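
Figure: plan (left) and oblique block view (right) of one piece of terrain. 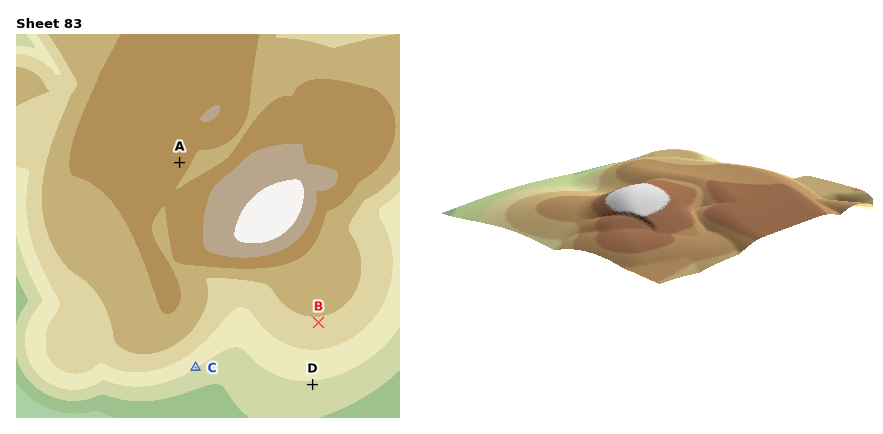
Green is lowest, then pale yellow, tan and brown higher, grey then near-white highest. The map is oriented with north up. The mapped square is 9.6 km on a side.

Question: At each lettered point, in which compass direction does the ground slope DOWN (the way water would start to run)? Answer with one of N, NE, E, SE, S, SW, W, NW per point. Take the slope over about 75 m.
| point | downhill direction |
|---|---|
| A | SE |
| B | S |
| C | SE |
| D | S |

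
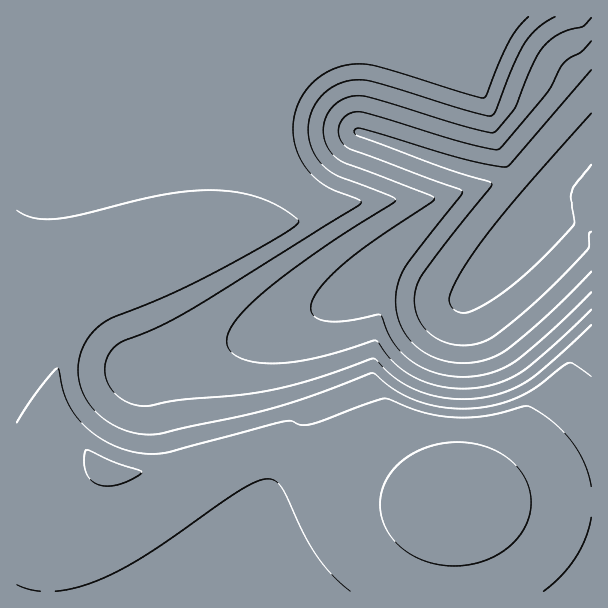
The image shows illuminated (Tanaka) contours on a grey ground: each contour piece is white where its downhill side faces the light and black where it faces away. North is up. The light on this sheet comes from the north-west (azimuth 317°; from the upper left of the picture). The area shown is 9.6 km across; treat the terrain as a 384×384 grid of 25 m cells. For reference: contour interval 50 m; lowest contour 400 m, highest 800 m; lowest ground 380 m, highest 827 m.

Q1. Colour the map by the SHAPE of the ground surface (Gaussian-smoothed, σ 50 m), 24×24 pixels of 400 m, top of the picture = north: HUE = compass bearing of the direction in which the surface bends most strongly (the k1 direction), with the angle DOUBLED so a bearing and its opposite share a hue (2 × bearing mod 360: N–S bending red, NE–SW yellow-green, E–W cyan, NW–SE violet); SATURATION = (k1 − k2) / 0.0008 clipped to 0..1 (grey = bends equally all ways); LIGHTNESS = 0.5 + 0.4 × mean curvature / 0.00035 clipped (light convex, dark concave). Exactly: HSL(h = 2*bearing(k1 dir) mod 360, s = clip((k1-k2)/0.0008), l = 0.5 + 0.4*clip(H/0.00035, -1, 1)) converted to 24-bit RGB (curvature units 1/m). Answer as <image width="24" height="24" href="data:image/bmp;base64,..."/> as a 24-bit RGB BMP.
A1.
<image width="24" height="24" href="data:image/bmp;base64,Qk32BgAAAAAAADYAAAAoAAAAGAAAABgAAAABABgAAAAAAMAGAAATCwAAEwsAAAAAAAAAAAAAiH1/iH59hoF9hIN8gIJ7eoB6eX97eH59eH1+eXp+fHmAf3qCg3qEhnyEh32EiH+EiIGDiISDiIeEhYiEgoiDgIiDfoeDfIaEiX6Cin6AiYB/h4J+hIR9fYF7eYB8d39+d35/d3t/eHmBe3mCgHuFhH2Hh3+IioKKi4WKi4eKiomKiIqKhoqJg4qJgImJfoeIin6FjH+DjICBioGAhoOAgYN+e4F+d4CAdn+AdXyBdnuCeHqEe3qGgH2IhICKh4SMioeNi4mOi4qOioqNiIqNhYmMgoaLf4SJiX+HjICGjoGFjYKDioKChYOCfoKBeYKCdYCCdH6CdH2DdnyFeX2HfH+JgIGLhISNiIeOioqPi4uQi4qPiYmPhoaNg4SMgIGKh3+IjIGIj4KIkIOHjIacjYerhoKOfIKEdoGEc3+Ec3+EdH+Gd4CHe4KJf4SLg4eMh4mOiYqOi4qPi4qPioiOiIaNhoOMg4CKgn6GiYGJhp6asfPyha/mfG3YyJDt3rDwn4C4dICGcoCFcoGGdYOHeIWJfYeKgYmLhYqLiIqMiYqMi4mMi4eMioSMiIKKhn+JfX6EgYKKrvbAW3RtYVhbYFhbZ3ddZ4tfuX7Z16jxv5Dec3qSc4SGdoaHeoiHfomHgoqJiJitlJbOmou0jYSLiYKHiX+HiH2HeoCDpMyKcLVZXFdZX1daZV1aboVeaINcX4BYWH1WXlyszJXs06LskHureIaDhcy9v/j/gbbuZWnPqnvo9Lv+3pTQh32BhnuCeIKC3uqaYGRVV1VVXFZXa3JccIdebIRcZIFaXH1WVHtTUXpRVYZev33d8dT3jvfDUVxWUldSVldTV1VTWlNT5W6y65+6hXp9d4GA4cWRe2tUU1RSWllVa4FacIZcboVcaYFaYX5YWXtUU3pRUHlPT3lO5u9xn5xNTVRNUFROU1RPVVNPVlNQV2pd8Jqz1Yuid4F+mYl56Xt+UFNQWmVUaIRXbYVZboRaa4JaZX9YXnxVV3pSU3lQUHlOt8tRzbNQTVJMT1JMUVJMU1RNVGxcV3llWnln+7jNd4F9d4F8zYWm5XfYZYVYZIJUaYRWbIRYbIJYaIBYYn1WXHtUVnpRUnlPaI1P6btnTVFLTlBLT1VMUnBeVHlkVXllV3lnW39qeYB9d4F8d4F7mHui2qjr26Hut2a3a4NXaoJXaYBXZH5WX3xVWXtTVXpRVHpP7K1xUFFNTlhQUXRjUnlmU3lmVHlnVnloV3poeoB9eYB8eIF7eIF5eoJ5i3yHyZXY4rDxzoXedIxcZX9WYX5VXH1UWHpSVnpRwpNYqlVXUnhpUnppUnppU3poVHppVXppV3tofIB+eoB9eYB7eIF6eYF5fIJ5gIN6hIN8q4Kw4q3v353tpH1eXn5VWnpUWHtSV3tSzoB1WoluU3tsU3trVHtrVHtrVXtri0cjfYB+fIB9e4B8eoB7eYF5e4F5foJ6gYJ7g4J8hIB8lH2R3aDm56PwemW0WYhhV39WYoZWwZNxVXxvVHxuVHxtVHxtRm91e/8ofoB/fYB+fIB9e4B8e4B7e4F6fYF6f4F7goJ7goB8g398fZCBm+7q0M3+1Mz/0cz/zs3+287948z/lXznWISSVXxuGThf3f+GfoB/foB+fYB+fYB9fIB8fIB7fYB7foF7gIF8gYF8goB9k+uXSpFqT3h6hH5+gX5+f3p5a0MqMxYAOhIA/+QBVn5vUHxvAI9Tf4B/f4B/foB+foB+fYB9fYB9fYB8foB8f4B8gYF9jJB9s+duT3Y9GlguZUooMxMAMxIAPhsGhXFhobOCcdNqV35xVn1xPXZif4B/f4B/f4B/foB/foB+foB+foB9foB9f4B9gIB9l5N948dldV85MBIILggFfWlcf35/gn9/hYF/z+anZK2HWH50V35yV31xf4B/f4B/f4B/f4B/f4B/foB+foB+f4B+f4B+f4B+g4F+75iKe0VRbTFwRUh4e31/fn5/f4OHiqvC1frRWmSrjGm6X3WXV35yf4B/f4B/f4B/f4B/f4B/f4B/f4B/f4B+f4B+f4B+gIB+toCS7n3WeEmYT1iHgKO8oMzno8/oiKrA6LalXIOSVG52rWStoF9sf4B/f4B/f4B/f4B/f4B/f4B/f4B/f4B/f4B/f4B/f4B/gIB/lH6Xr47ckZ/jh6jDf4SIgH9/gH9/l4R/6ZaMU1xdUVFSvZtif4B/f4B/f4B/f4B/f4B/f4B/f4B/f4B/f4B/f4B/f4B/gIB/gIB/gH9/gH9/gH9/gH9/gH9/gH9/gH9/4pKjslKHUlFSrchf"/>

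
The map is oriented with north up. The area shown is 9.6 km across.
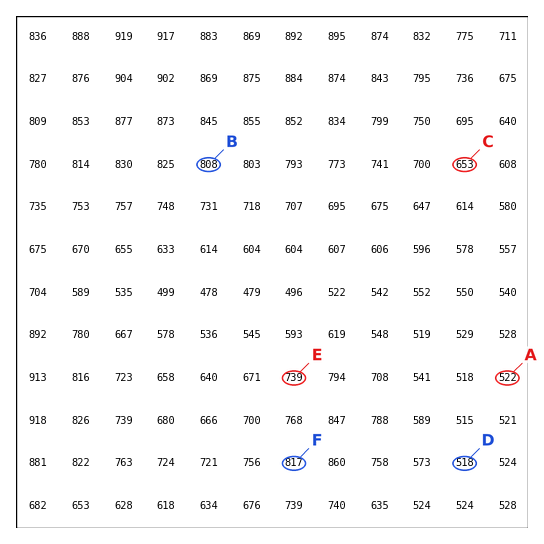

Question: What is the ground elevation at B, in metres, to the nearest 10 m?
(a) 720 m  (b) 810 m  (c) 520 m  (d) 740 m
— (b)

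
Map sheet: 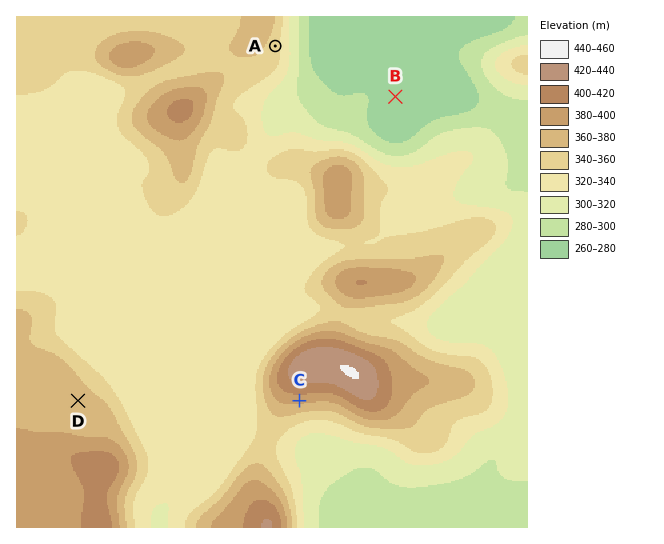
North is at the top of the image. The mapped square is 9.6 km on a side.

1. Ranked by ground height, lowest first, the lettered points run B A D C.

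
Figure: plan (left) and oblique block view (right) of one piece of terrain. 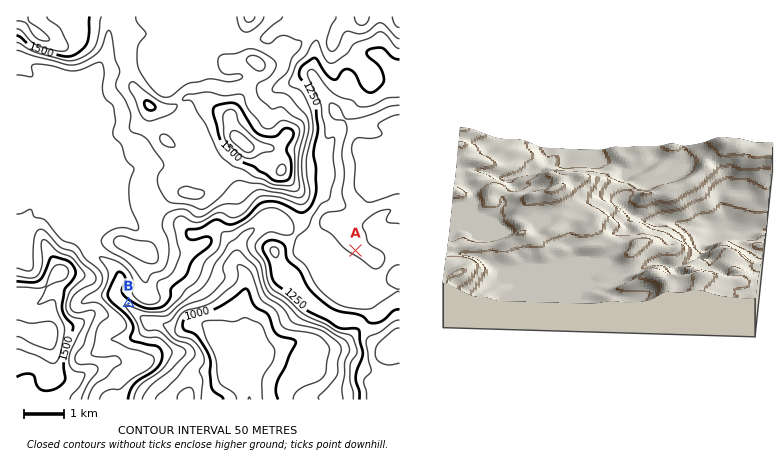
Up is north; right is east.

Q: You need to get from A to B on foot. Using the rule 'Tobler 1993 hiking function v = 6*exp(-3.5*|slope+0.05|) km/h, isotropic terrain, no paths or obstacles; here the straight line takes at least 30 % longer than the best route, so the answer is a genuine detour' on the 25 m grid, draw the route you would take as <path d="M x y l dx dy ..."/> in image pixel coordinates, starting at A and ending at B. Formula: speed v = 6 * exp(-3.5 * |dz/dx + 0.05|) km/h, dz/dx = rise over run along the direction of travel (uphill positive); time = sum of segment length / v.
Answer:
<path d="M356 250l-2 0-28-14-28 0-6-2-8 0-12-6-6 0-34 16-64 66-4 2-20 0-16-8"/>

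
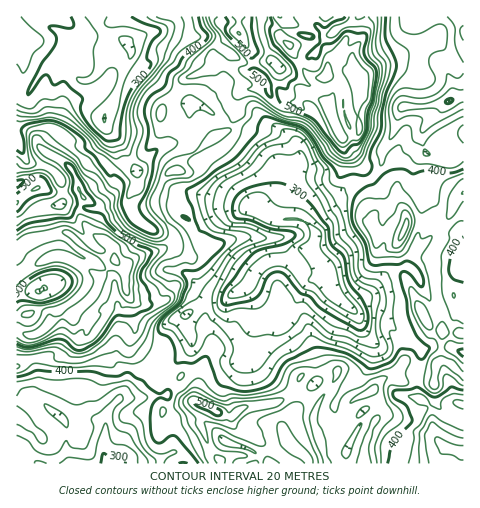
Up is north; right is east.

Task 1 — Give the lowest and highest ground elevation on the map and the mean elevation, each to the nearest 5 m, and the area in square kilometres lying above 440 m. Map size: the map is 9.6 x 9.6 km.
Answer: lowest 240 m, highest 585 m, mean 405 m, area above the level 27.9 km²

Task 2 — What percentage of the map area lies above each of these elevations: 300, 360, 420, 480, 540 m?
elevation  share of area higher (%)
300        91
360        70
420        42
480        16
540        5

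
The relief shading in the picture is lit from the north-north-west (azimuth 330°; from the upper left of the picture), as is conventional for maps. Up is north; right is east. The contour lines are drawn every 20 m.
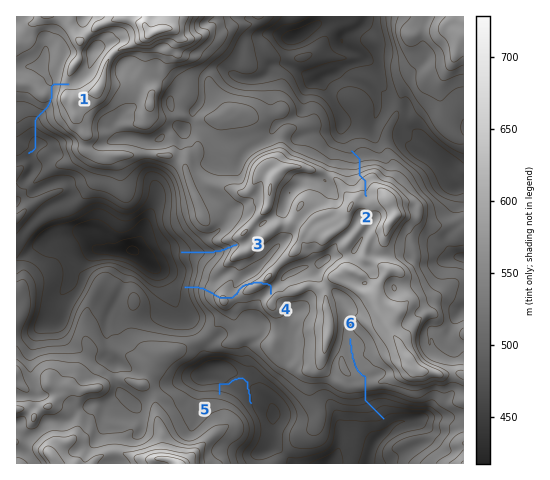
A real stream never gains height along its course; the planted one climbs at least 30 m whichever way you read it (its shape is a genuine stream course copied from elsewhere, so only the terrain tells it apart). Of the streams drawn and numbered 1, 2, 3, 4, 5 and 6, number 4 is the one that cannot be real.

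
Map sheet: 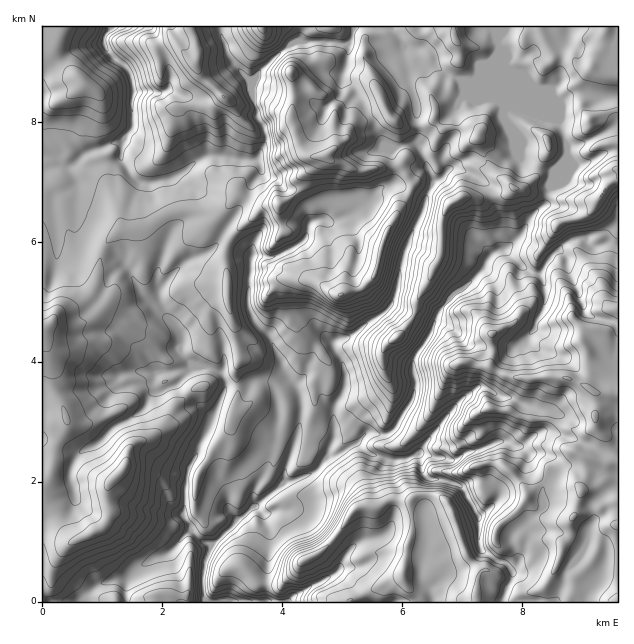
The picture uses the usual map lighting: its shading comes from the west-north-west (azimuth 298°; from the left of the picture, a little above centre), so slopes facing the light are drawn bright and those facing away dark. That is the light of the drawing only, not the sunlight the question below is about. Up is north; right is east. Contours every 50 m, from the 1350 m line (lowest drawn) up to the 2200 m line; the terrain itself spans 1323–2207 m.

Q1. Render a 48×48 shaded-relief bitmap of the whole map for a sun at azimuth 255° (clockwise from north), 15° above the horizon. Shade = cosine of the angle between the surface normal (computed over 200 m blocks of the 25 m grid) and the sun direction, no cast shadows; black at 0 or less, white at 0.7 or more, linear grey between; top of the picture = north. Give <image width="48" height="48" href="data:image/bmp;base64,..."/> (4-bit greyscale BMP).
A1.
<image width="48" height="48" href="data:image/bmp;base64,Qk32BAAAAAAAAHYAAAAoAAAAMAAAADAAAAABAAQAAAAAAIAEAAATCwAAEwsAABAAAAAAAAAAAAAAABEREQAiIiIAMzMzAERERABVVVUAZmZmAHd3dwCIiIgAmZmZAKqqqgC7u7sAzMzMAN3d3QDu7u4A////AENGdTVlQgCJyqqf2GVWaIVpmFJod3dnmUMjRDV2QwPIuZuneZiIiVRniWNGiGZmeGQjQzRVZgXZdF36M3mYmURminIWmXVlZ5czQyNVZwO6QU37QjiHmWRnlxR5iYZWZrlkQyEjRxGpQkq4dSR3inVokU12eJZGZql3UxABIjZndVZmi6RWipVpcI1WeJdViIdndBAAAXgid1ZmnepWaZZ6QIx1aJhFmmVXlyAABJUjVoh2jf51SJaJAIynZolld0NZtyAABHQ1RIh2jP2VV3VyA8ibdXmFZzNrtzAAA3VFVUV3i9uFRUEALbardXqERTNqqEAAAmVFVVRXm7hSNBBZzIimV4l1VUNHeXAAAFdVVVRnV5hAJleZ7XZBWZmHVVM1eYICADeGRFRnVXdnmFi8uZc0irp1VnZEWJUxABeWQ0VWZWeKqnW+2mWJq6h4dYdTJGZUMAOYQ0VWZWiKmbh+6WeamJmqY4dCNDNWQgGIUzVWZXmbha147peIZmjKU3UhJEI2YyNoZDRWdXmro27FrbZFd4q4VGQhI0M1ZmMmdDRHdWnNwQ75aqm7mImoVVQhI0RFVnQmZERYhljvsA7+h6y5d3ZVRVMiI0RVVFZ5cyN4dkr/gB//l4UjVlV3VUMiNERVRHh5cxSIdFz/YBz8ZFIUVnm4VTIjMzRUNphoYhaXQ3zuswK6aKUjaKymRSISM0RDNph5QDmWRYm8twBrvtURR6ylRCETQ0QyWJiXAZmGesc4umAb7YNUFsxSZ1MjRDIkeYiUCcd3vscyS9IJyDN3I7o3qGREVDI2iIiCDOiJ37QgCfgAZ2Z3RKhaclVWVDNWiHeDC/uZqWVhA+wgBoiGNaZ6QUVnZEZlZ4dzCuuHZWaVAN5gAlmEWYaYMVVnZFdVZnhzGduGZneZAK6QAEd4p1eFM1ZndmZVZ2ZkOuhYl3abAG3BAEV7uFdkVlZnd2ZVZ3ZmV+1DeGabQBzSAWZoznJHd1Zmd2VVZndnh7xSV3aLkArkBHZnvrVUM2Vmd2VmZmZmmtszVmZppQXrNWVlaqmnEFVWd1VWZWaHeckzVmZopwPdcyV2RIqpIFVWZlRWZmiHVpmYVnd3eGJ6cziVAVeblmVWZUV2Z4h2Q478h4hTNlFIdolBNEasqlVmVFiXVGdlVt/9qFESJDNnmYU0ZlWKu2ZVZGiadEV3iO/7dQADVkV4mGQ1iUOZdmZmU1i8lUaIl8/nRUECZ1eHmlElmSOZhmZ3dSbdpld5pM/ENVIVpyWGeEAndDe4RHd4gwbulmiJU++jJUJIoQZ0VkJGVVi3RJhncQXshnm3A92UNDNqUCdzRVVVZmmVVqmHQAPdqayQBM22QRSqEFhkVWVmZniGZphzAAf9i8gQB8/DADilAlZVZmZmd3iYd3dAAB38naEAZ76QA0eTFFZodFZmiGinZVQQAc/7vHAEqFhzRCeDNWaJdEVoh3eHZVMACu3KuVAHzXAFZliFRWeacyR4d2Z4dmQgA6us2EAq/mAGiFVlVoipQDV4hlZ4dg=="/>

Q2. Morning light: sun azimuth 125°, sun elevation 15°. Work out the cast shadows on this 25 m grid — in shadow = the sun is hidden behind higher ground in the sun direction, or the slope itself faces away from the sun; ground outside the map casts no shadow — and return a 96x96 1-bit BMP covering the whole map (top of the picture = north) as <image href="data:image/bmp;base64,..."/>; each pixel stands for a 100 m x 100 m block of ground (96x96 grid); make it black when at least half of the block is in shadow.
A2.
<image width="96" height="96" href="data:image/bmp;base64,Qk2+BAAAAAAAAD4AAAAoAAAAYAAAAGAAAAABAAEAAAAAAIAEAAATCwAAEwsAAAIAAAAAAAAA////AAAAAAAAAAAAAHwAAAAEAAYAA4AQAH+AABsGAA8AN/AwAj/AAAcGYAYAB/04Bw/gAA8D8AAAA/84B4Px4AcD8AAAAfe8D8B58AeAOAAAAAe+D+AB8ABAHAAAAA+/H/AR8ADAHAAAAAe/P/wY8ARgDAAAAAO///4A+AxgBAAAAAP///8A+AjgAAAAAABH//+AeAjgAAADAABD///AeBnwAAAHgAAD///gOBH4AAQDwACH///gGBH8BwAAAAGH///wEDP+BwABgAGH///4ACP/AwABgAGH///9iCOfAAABgAGB//////+fAAABwAHAP/////+OAQAD4ADAH/////8AAwAH8ADAD////4wAYwAH+ADAD/////4AcAAH/ABgD//////A+AAH/ABgB//////4+AAD/AAwB///h//7xgAB/gA4Af//8//5/4AA/wAYAA//+/gAfgAAf4AcAAP///gAOAAAH8AMAABAPvwAAGAAA+AOAAAAP34AAOAAAOAOAAAAHz8AAIAAABgGAAAAH7/AAAAAABgGAAAgD7/cAAAAABwDAAA4D9/YAAAAAAcDAAA8D8/AAAAAAAPAAAA/D+AAAAAAAAHgAAA/D+AAAAAAAADjAAA/D+AD/gAAAAADAAA/D/AH/4AAAAADAAA/D/xH/cAAAAADAAB/D/+H8IAAAAADAAD/h/+AggAAAAAAAAD/x/8AB4AAAAAAAAD/5/+AP4AAAAAAAAD/8//AP4AAAAAAAAD/+f/8PgAAAAAAAAAP/P/+PzDAAAAAEAAH/H8/PzDAAAAAMAAA/H//PzDgAAAAOAAAfD//v3DgAAAAfAGAfj///3gAAAAAfAPAPh/9/vgAAAAAfAPMPwP9/fAAAAAAfgHePwH///AAAAAAfwDeP4B9//gAAAAAf8DfP4B9j+AAAAAA//AfH8A4zYAAAAAA//wfH8AH4gAAAAAAfHwfH8AD4YAAAAAAPhw/j8AD4AAAAAAAPgx/j8AB+AAAAAAAHgz/x8AB+AAAAAAAzgD/x8AA/AAAAAAA5gB/5+AA/8AAAAAAdgB/4+AA/8AAAAAAfgA/4/AAfwAAAAAAPoAf8/gAD/AAAAAAf8AH8/wAB/gAAAAAf4AAA/wAD/wAAAAA/8AAA/wAj/wAAAAB/+AAAfwAh/gAAAAj/+ACAZAAB/4AAAAz/4AHAAAAA/8AACAAP8AGAAAAAf8ABnAAP8MAAAgAMfwABnAAH8MAAAwAMfgAA3AAH8EAAA8AAAwAA/AAHwAAAAIAAIAAAfAAHwAAAAAAAcAAA+AAP4EAAYcAAeAAA+AAP4EAAYYAAeAAA+AAP4GBAQAAAYDAA/gAP4ADAAAAAYDAA/wAf4ACAAAAAAAAA/wAf4AAAAAAAAAAA+AAf4AAAAAAAQAAB+AAf4AIAAAAAAAAB+AA/4AcAAAAAAAAD+MAH8A4AAAAAAAAH+YAH8AYAAAAAAAAH8YAH/AYAAAAAAAAO4wAAf04AAAAAAAAP9wAADg4AAAAAAAAP/gAAAAYAAABAAAAP/oB8AAMAAAAAAA="/>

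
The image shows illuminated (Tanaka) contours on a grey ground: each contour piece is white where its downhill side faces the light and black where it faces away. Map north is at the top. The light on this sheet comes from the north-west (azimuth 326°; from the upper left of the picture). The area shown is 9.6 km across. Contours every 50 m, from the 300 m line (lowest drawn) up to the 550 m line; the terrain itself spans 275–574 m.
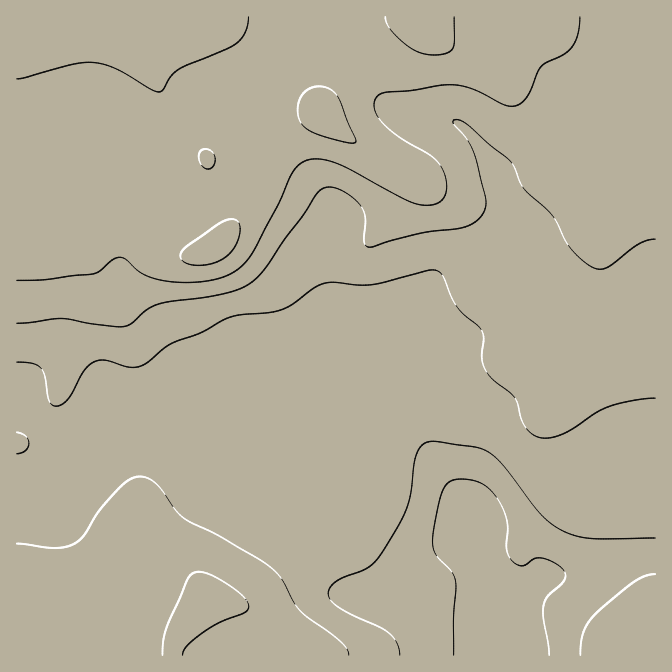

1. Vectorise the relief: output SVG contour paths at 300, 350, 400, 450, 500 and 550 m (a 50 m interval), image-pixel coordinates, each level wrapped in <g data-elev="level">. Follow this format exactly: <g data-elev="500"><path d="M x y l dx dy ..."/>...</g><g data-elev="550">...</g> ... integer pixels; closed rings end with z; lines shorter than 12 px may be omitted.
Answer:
<g data-elev="300"><path d="M454 655l1-75-3-8-17-18-2-7 0-9 5-33 6-16 6-8 12-2 12 1 10 5 8 6 6 9 6 10 3 12 0 30 7 10 4 3 6 1 11-8 7 0 14 6 9 8 0 5-1 4-15 14-5 10-1 13 6 37"/></g><g data-elev="350"><path d="M400 655l-3-11-8-10-9-7-27-12-15-8-8-8-2-7 4-7 6-5 32-14 12-14 24-42 5-17 5-36 3-9 6-5 10-2 37 5 16 6 16 14 38 49 12 10 13 8 13 4 14 2 61-1"/><path d="M655 574l-10 2-11 6-40 34-10 16-3 10-1 13"/></g><g data-elev="400"><path d="M349 655l-2-7-6-6-41-32-6-8-12-23-8-9-14-10-38-23-38-19-9-8-16-24-12-8-12-1-13 8-22 25-16 26-10 8-10 3-10 1-37-4"/><path d="M17 454l9-4 3-7-1-5-3-2-8-4"/><path d="M17 362l15 1 8 4 5 8 5 27 4 4 4 0 10-8 16-28 11-9 10-1 22 7 11 0 9-4 23-19 30-11 25-14 14-4 29-2 14-3 10-5 20-16 10-5 12-2 24 3 14 0 62-15 4 1 4 4 10 23 6 11 24 21 2 8-2 20 3 10 7 11 22 18 4 6 5 20 5 7 6 5 10 3 13-2 13-6 25-17 13-6 24-6 23-3"/></g><g data-elev="450"><path d="M183 655l1-5 4-5 16-13 16-10 24-9 4-5 1-3-3-5-8-8-18-12-15-7-6-1-5 1-7 7-21 48-3 12-1 15"/><path d="M17 323l45-5 32 6 30 3 6-3 16-14 13-6 55-8 28-8 10-6 10-10 23-34 18-23 14-21 5-5 5-2 8 1 9 4 10 6 7 9 4 11-1 24 1 3 3 2 52-14 37-4 13-4 7-5 6-7 3-6 0-9-12-45-8-15-13-15 1-3 1 0 5 0 7 4 43 37 14 27 27 25 6 9 12 25 11 11 10 8 9 3 6-1 34-24 8-4 8-1"/></g><g data-elev="500"><path d="M17 280l27 0 50-6 6-3 14-12 6-2 7 3 15 14 22 7 16 1 17 0 17-2 13-4 12-8 11-11 28-52 15-33 7-9 10-4 14 1 16 5 74 38 13 2 10-2 6-5 3-8 0-12-4-10-10-12-32-18-17-15-6-8-3-7 0-6 3-5 4-4 6-1 23-1 30-6 14 0 20 4 31 16 7 1 5-1 6-3 5-7 10-23 4-6 22-11 8-8 6-14 2-16"/></g><g data-elev="550"><path d="M194 265l20-2 8-3 8-7 5-7 4-9 1-9-2-6-6-3-8 2-40 27-3 5 0 5 4 5z"/><path d="M205 168l7 0 3-8-3-8-7-3-5 2-1 6 1 6z"/><path d="M344 142l10 1 2-3-19-45-5-5-8-3-9 0-8 3-6 7-3 8 0 10 3 8 5 5 9 5z"/><path d="M17 79l57-15 20-1 20 5 38 22 8 2 4-3 8-14 7-6 48-20 10-6 8-11 3-15"/><path d="M385 17l2 6 3 6 17 16 13 8 15 2 12-2 6-5 1-8 0-23"/></g>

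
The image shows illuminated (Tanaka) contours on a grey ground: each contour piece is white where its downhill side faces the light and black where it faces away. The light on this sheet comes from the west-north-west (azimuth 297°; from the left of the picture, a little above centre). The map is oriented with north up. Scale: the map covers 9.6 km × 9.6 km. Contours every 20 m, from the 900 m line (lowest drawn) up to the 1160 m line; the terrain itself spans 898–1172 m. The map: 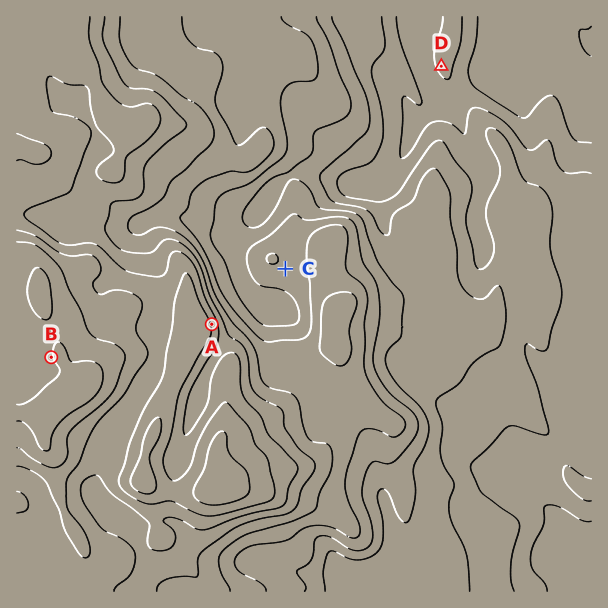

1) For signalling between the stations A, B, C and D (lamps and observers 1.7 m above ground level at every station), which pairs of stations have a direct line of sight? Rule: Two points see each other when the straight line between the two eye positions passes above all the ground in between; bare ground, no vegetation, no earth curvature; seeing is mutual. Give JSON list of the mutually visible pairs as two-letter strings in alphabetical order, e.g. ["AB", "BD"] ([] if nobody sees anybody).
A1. ["AC", "AD"]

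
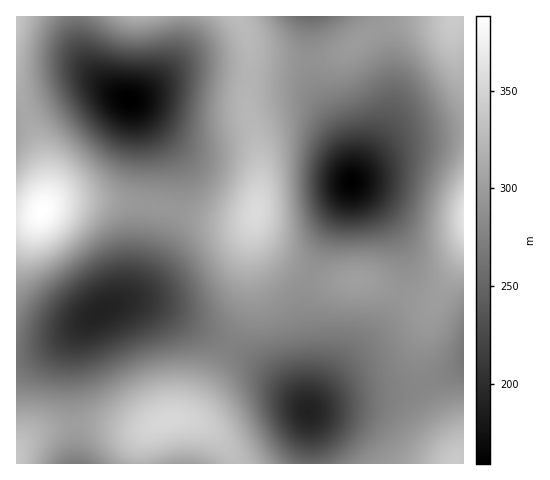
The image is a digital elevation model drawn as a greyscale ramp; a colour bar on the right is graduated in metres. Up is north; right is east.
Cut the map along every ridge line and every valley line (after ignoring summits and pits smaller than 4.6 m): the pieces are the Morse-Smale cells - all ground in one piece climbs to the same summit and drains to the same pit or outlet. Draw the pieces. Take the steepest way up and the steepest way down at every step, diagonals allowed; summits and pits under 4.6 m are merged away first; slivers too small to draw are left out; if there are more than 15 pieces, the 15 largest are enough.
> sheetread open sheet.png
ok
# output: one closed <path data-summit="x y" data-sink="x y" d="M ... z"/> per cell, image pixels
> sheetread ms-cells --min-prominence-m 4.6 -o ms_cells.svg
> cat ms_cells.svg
<path data-summit="463 217" data-sink="351 182" d="M378 29l-42 27-25 3 1 18 10 22 12 20 10 20 7 26 1 18 26 25 21 33 5 18 0 20-4 13 21 9 12 1 8-8 23-38 0-124-39 3-21 5-20 11-31 28 28-42 11-28 1-18-3-22-6-29z"/><path data-summit="42 210" data-sink="101 312" d="M98 200l-43 3-8 3-9 8-22 3 1 137 14-1 28-11 39-30 33-16 12-16 15-35 11-36-25-5z"/><path data-summit="42 210" data-sink="129 99" d="M98 86l-10 0-13 4-59 26 1 101 17-1 18-12 19-4 47 2 52 6 4-18 0-17-9-23-24-38-11-12z"/><path data-summit="167 420" data-sink="101 312" d="M139 302l-15 0-12 3-22 13-11 12-6 13-2 13 0 26 4 44 65 4 24-9 22-4 11-12 30-54 3-4-14-9-50-27z"/><path data-summit="256 213" data-sink="351 182" d="M250 77l-2 0-1 10 0 19 13 52 0 30-5 40 6 13 13 14 21 14 14 6 43-93-4-25-11-30-12-18-18-22-13-6z"/><path data-summit="256 213" data-sink="129 99" d="M210 72l-24 0-10 2-46 27 11 11 28 45 5 16 0 17-5 19 52 12 24 0 8-3 3-5 4-25-1-38-12-44 1-29z"/><path data-summit="256 213" data-sink="101 312" d="M173 210l-4 0-11 35-15 35-12 16-11 6 19 0 16 4 74 40 9-13 9-22 2-16-1-39 7-40-10 5-24 0z"/><path data-summit="455 463" data-sink="308 411" d="M426 384l-28 6-45 6-42 14-2 6 2 15 0 32 143 1 4-9-1-13z"/><path data-summit="167 420" data-sink="308 411" d="M230 346l-33 59-9 11-5 2 13 4 15 9 15 15 8 12 2 6 75 0 0-33-3-21-36-35z"/><path data-summit="454 19" data-sink="351 182" d="M463 16l-8 0-3 6-43 0-21 3-9 4 5 11 6 29 3 22-1 18-11 28-26 41 29-27 20-11 13-4 47-5z"/><path data-summit="256 213" data-sink="308 411" d="M255 219l-7 37 0 49-6 18-12 23 42 29 35 34 4-56-6-37 0-24 5-16-30-16-16-15-6-10z"/><path data-summit="357 280" data-sink="308 411" d="M312 275l-3 3-4 14 0 24 6 37-3 56 38-46 35-37 19-32-2-3-30-10-32 0z"/><path data-summit="139 17" data-sink="129 99" d="M183 16l-106 0 0 15 4 22 11 18 16 16 15 11 9 2 16-10 17-17 9-12 8-20z"/><path data-summit="463 217" data-sink="308 411" d="M400 292l-19 34-42 45-28 35-2 6 44-16 45-6 28-7-5-20 0-13 6-28 9-21-10 1z"/><path data-summit="357 280" data-sink="351 182" d="M351 183l-41 91 26 7 32 0 31 11 5-13 0-20-5-18-21-33z"/>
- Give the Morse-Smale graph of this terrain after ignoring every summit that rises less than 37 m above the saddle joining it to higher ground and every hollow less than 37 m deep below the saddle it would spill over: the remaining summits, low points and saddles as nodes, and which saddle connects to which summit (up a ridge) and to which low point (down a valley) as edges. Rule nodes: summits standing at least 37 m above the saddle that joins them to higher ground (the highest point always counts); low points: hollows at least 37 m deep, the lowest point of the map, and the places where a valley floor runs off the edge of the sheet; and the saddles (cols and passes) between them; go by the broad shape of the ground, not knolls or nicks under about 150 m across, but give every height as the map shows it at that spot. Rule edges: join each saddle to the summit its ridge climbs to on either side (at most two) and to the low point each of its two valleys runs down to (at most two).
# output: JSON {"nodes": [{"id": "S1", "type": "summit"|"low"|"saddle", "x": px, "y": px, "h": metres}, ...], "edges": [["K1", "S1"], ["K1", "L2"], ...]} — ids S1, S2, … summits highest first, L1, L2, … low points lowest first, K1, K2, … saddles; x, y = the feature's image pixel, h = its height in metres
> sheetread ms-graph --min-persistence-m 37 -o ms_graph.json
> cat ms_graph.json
{"nodes": [
{"id": "S1", "type": "summit", "x": 42, "y": 210, "h": 388},
{"id": "S2", "type": "summit", "x": 463, "y": 217, "h": 363},
{"id": "S3", "type": "summit", "x": 256, "y": 213, "h": 356},
{"id": "S4", "type": "summit", "x": 167, "y": 420, "h": 352},
{"id": "S5", "type": "summit", "x": 454, "y": 21, "h": 341},
{"id": "S6", "type": "summit", "x": 455, "y": 462, "h": 341},
{"id": "L1", "type": "low", "x": 129, "y": 99, "h": 159},
{"id": "L2", "type": "low", "x": 351, "y": 182, "h": 160},
{"id": "L3", "type": "low", "x": 308, "y": 411, "h": 189},
{"id": "L4", "type": "low", "x": 101, "y": 312, "h": 190},
{"id": "K1", "type": "saddle", "x": 249, "y": 77, "h": 321},
{"id": "K2", "type": "saddle", "x": 379, "y": 28, "h": 298},
{"id": "K3", "type": "saddle", "x": 169, "y": 209, "h": 295},
{"id": "K4", "type": "saddle", "x": 311, "y": 276, "h": 292},
{"id": "K5", "type": "saddle", "x": 311, "y": 60, "h": 290},
{"id": "K6", "type": "saddle", "x": 426, "y": 383, "h": 280},
{"id": "K7", "type": "saddle", "x": 230, "y": 346, "h": 275}],
"edges": [["K1", "S3"], ["K1", "L1"], ["K1", "L2"], ["K2", "S2"], ["K2", "S5"], ["K2", "L2"], ["K3", "S1"], ["K3", "S3"], ["K3", "L1"], ["K3", "L4"], ["K4", "S2"], ["K4", "S3"], ["K4", "L2"], ["K4", "L3"], ["K5", "S2"], ["K5", "S3"], ["K5", "L2"], ["K6", "S2"], ["K6", "S6"], ["K6", "L3"], ["K7", "S3"], ["K7", "S4"], ["K7", "L3"], ["K7", "L4"]]}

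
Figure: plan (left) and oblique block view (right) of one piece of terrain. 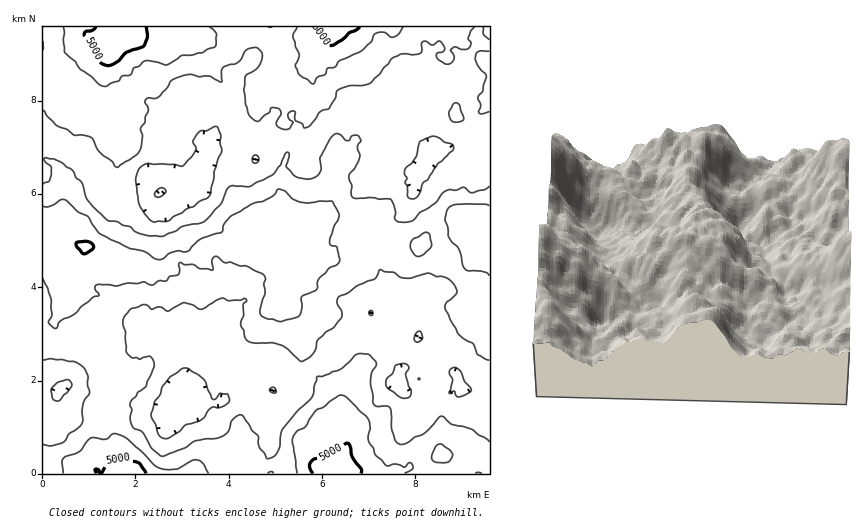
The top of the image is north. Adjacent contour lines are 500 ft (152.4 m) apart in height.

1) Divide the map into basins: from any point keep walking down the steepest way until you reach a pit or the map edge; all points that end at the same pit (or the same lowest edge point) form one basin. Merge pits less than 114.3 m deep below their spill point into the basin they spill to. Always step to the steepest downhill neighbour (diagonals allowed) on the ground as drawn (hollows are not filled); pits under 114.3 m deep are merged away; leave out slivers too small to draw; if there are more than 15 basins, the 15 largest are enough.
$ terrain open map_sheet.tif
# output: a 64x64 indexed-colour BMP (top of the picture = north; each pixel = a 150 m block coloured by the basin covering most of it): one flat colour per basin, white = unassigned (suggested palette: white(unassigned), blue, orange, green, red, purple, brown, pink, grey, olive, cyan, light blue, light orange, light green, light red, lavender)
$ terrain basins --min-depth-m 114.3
<image width="64" height="64" href="data:image/bmp;base64,Qk12CAAAAAAAAHYAAAAoAAAAQAAAAEAAAAABAAQAAAAAAAAIAAATCwAAEwsAABAAAAAAAAAA////ALR3HwAOf/8ALKAsACgn1gC9Z5QAS1aMAMJ34wB/f38AIr28AM++FwDox64AeLv/AIrfmACWmP8A1bDFAFVVVVEREiIiIiIiERESIiIiIiIiEURERERBEREREiIiVVVVURESIiIiIiIhERIiIiIiIiERREREREREQRESIiJVVVVVERIiIiIiIiIREiIiIiIiISJEREREREREESIiIlVVVVUREiIiIiIiIiIiIiIiIiIhIkREREREREREREREVVVVVRESIiIiIiIiIiIiIiIiIiIiRERERERERERERERVVVVVESIiIiIiIiIiIiIiIiIiIiJERERERERERERERFVVVVURIiIiIiIiIiIiIiIiIiIiIkREREREREREREREVVVVVREiIiIiIiIiIiIiIiIiIiIiJERERERERERERERVVVVVIiIiIiIiIiIiIiIiIiIiIiIkRERERERERERERFVVVVVSIiIiIiIiIiIiIiIiIiIiIkREREREREREREREVVVVVVUiIiIiIiIiIiIiIiIiIiIiJERERERERERERERVVVVVVSIiIiIiIiIiIiIiIiIiIiJERERERERERERERFVVVVVVIiIiIiIiIiIiIiIiIiIiJEREREREREREREREVVVVVVVSIiIiIiIiIiIiIiIiIiJERERERERERERERERVVVVVVVIiIiIiIiIiIiIiIiIiRERERERERERERERERFVVVVVVIiIiIiIiIiIiIiIiIiREREREREREREREREREVVVVVVIiIiIiIiIiIiIiIiIiJERERERERERERERERERVVVVRIiIiIiIiIiIiIiIiIiIkRERERERERERERERERFVVVREiIiIiIiIiIiIiIiIiIiREREREREREREREREREFVFRERIiIiIiIiIiIiIiIiIiIkREREREREREREREREQREREREiIiIiIiIiIiIiIiIiIiRERERERERERERERERBEREREiIiIiIiIiIiIiIiIiIiJERERERERERERERCJEERERIiIiIiIiIiIiIiIiIiIiJEREREREREREREREIiIRERIiIiIiIiIiIiIiIiIiIiJEREREREREREREREIiIhERIiIiIiIiIiIiIiIiIiIhEUREREREREREREREQiIiEREiIhEiIiIiIiIiIiIiIiERREREREREREREREREIiIRESIRERIiIiIiIRIiIiIiIhREREREREREREREREQiIhERIREREiIiIiIRESIiIiIiEURERERERERERERERCIiEREREREiIiIiIRERIiIiIiIRFEREREREREREREREQiIRERERESIiEREREREiIiIiIhEURERERERERERERERCIhERERERIREREREREiIiIiIiERFEREERFEREREREREQiERERERERERERERESIiIiIhEREREREREREREURERERCIRERERERERERERERESIiIhERERERERERERERFEREREQhERERERERERERERERERIhERERERERERERERMzRERERBERERERERERERERERERERERERERERERERERMzMzMzRBERERERERERERERERERERERERERMxERERETMzMzMzMzMREREREREREREREREREREREREREzERERETMzMzMzMzMzERERERERERERERERERERERMzMzMzMzMzMzMzMzMzMzMRERERERERERERERERERERETMzMzMzMzMzMzMzMzMzMxERERERERERERERERERERERMzMzMzMzMzMzMzMzMzMzEREREREREREREREREREREREzMzMzMzMzMzMzMzMzMzMRERERERERERERERERERERETMzMzMzMzMzMzMzMzMzMxEREREREREREREREREREREREzMzMzMzMzMzMzMzMzMzERERERERERERERERERERERETMzMzMzMzMzMzMzMzMzMRERERERERERERERERERERERMzMzMzMzMzMzMzMzMzMxEREREREREREREREREREREREzMzMzMzMzMzMzMzMzMzERERERERERERERERERERERERMzMzMzMzMzMzMzMzMzMREREREREREREREREREREREREzMzMzMzMzMzMzMzMzMxEREREREREREREREREREREREzMzMzMzMzMzMzMzMzMzERERERERERERERERERERERETMzMzMzMzMzMzMzMzMzMREREREREREREREREREREREREzMzMzMzMzMzMzMzMzERERERERERERERERERERERERERMzMzMzMzMzMzMzMzMRERERERERERERERERERERERERETMzMzMzMzMzMzMzMRERERERERERERERERERERERERERMzMzMzMzMzMzMzMzMREREREREREREREREREREREREREzMzMzMzMzMzMzMzMzERERERERERERERERERERERERETMzMzMzMzMzMzMzMzMREREREREREREREREREREREREREzMzMzMzMzMzMzMzMxERERERERERERERERERERERERETMzMzMzMzMzMzMzMzEREREREREREREREREREREREREREzMzMzMzMzMzMzMzMRERERERERERERERERERERERERETMzMzMzMzMzMRERERERERERERERERERERERERERERERMzMzMzMzMzMREREREREREREREREREREREREREREREREzMzMzMzMzMxERERERERERERERERERERERERERERERERMzMzMzMzMzERERERERERERERERERERERERERERERERETMzMzMzMzERERER"/>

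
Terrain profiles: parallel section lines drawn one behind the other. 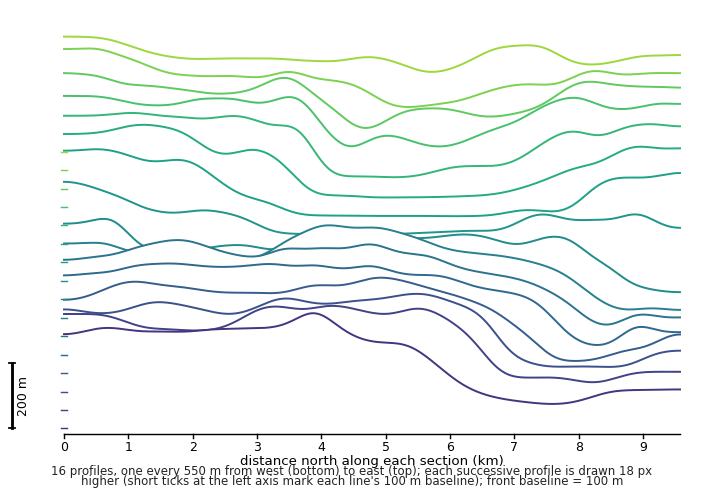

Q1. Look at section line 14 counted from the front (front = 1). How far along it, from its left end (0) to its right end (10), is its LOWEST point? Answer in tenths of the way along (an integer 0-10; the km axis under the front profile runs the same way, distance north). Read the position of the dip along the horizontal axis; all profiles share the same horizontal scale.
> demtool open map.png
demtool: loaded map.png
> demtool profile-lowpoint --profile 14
5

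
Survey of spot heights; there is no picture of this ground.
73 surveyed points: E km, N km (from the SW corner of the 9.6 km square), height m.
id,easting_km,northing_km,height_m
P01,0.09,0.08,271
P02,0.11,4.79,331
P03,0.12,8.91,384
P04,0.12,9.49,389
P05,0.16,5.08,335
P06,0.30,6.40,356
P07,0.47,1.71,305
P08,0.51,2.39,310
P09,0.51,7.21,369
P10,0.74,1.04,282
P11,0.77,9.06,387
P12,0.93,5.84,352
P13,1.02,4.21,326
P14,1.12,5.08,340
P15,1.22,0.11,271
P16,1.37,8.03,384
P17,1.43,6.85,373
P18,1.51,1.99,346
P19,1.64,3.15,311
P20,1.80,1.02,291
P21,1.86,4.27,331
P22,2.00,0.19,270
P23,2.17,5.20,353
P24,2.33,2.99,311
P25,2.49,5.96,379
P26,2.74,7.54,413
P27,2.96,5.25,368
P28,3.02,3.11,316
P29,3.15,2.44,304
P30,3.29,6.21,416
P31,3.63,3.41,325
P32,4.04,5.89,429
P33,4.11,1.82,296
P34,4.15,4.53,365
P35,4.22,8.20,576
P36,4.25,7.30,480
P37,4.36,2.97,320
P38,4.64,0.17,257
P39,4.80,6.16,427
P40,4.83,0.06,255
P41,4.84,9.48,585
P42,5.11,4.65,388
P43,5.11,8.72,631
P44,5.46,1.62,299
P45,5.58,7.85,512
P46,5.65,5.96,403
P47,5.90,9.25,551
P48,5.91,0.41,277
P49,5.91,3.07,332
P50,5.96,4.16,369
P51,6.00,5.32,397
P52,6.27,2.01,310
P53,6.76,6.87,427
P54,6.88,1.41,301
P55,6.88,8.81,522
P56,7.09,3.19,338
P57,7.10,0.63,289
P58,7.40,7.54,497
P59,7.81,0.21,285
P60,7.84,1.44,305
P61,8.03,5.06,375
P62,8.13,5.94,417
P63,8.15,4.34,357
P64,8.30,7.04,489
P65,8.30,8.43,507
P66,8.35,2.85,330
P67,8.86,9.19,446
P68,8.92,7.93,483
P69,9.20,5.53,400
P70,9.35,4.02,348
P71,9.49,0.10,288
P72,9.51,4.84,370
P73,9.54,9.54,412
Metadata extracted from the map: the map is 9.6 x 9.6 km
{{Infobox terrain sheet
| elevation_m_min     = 250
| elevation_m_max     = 640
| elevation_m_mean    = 375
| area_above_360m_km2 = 46.3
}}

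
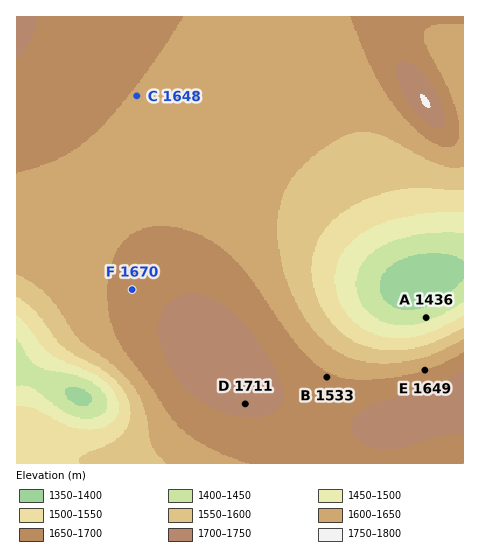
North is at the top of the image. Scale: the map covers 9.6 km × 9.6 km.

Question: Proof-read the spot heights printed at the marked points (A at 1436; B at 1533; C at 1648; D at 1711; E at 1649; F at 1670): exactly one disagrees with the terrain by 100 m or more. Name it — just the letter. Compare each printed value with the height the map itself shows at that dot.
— B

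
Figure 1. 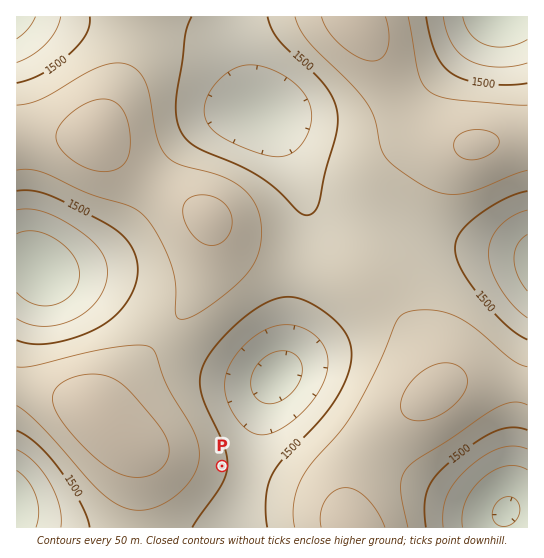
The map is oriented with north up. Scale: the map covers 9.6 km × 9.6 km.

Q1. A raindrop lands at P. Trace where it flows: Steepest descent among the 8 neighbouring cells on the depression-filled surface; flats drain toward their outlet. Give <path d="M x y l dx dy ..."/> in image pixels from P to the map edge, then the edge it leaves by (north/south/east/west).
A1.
<path d="M222 466l21 0 3 11 1 1-1 8-1 1 0 4-3 6 0 4-3 5 0 4-1 1-1 10-2 1 0 5"/>
exit: south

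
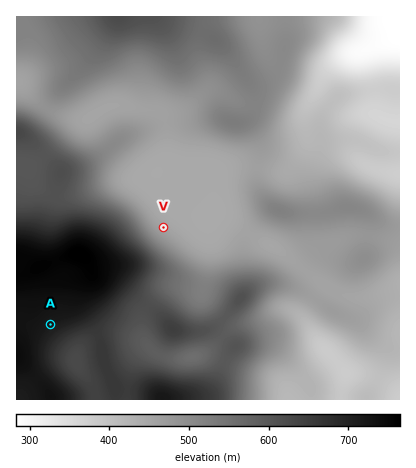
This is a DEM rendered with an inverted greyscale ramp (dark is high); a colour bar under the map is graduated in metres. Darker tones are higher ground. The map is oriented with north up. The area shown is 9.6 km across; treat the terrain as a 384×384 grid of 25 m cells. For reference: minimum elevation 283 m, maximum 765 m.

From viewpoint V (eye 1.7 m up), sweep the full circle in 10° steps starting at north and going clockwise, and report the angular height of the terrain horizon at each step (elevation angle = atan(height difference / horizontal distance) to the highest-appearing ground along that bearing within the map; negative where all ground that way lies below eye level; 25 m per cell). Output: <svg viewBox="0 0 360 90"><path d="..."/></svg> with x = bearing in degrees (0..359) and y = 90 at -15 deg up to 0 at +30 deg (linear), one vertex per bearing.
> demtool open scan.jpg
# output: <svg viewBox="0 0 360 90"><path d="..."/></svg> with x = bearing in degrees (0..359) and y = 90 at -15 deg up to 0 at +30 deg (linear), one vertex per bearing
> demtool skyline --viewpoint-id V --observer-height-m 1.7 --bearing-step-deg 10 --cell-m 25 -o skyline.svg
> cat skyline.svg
<svg viewBox="0 0 360 90"><path d="M0 57l10 1 10 0 10-1 10 1 10 1 10 1 10-1 10-1 10 1 10 0 10 0 10-3 10-3 10 1 10 0 10-3 10-3 10-3 10-3 10-2 10-3 10-2 10 0 10 2 10 2 10 2 10 2 10 3 10 4 10 4 10 2 10 1 10 1 10-1 10 0"/></svg>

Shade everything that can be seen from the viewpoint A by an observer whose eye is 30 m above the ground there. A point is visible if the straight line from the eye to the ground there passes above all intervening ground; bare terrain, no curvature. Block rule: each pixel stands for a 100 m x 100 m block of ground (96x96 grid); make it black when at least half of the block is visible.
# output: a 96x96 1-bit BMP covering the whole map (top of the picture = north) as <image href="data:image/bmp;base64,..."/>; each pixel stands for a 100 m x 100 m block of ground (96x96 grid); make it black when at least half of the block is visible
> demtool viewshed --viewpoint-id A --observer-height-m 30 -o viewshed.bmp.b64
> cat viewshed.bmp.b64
<image width="96" height="96" href="data:image/bmp;base64,Qk2+BAAAAAAAAD4AAAAoAAAAYAAAAGAAAAABAAEAAAAAAIAEAAATCwAAEwsAAAIAAAAAAAAA////AAAAAAAB////+AAAAAAAAAAD/////gAAAAAAAAAH//////gAAAAAAAAH//////+AAAAAAAAP///////gAAAAAAAP///////gAAAAAAAP///////wAAAAAAAf///////wAAAAAAA////////4AAAAAAB///+P///4AAAAAAD///8H/g/8AAAAAAD///8D/gP+AAAAAAD///4B/gD+AAAAAAD///4B/gA/AAAAAAD///4D/wAPAAAAAAD///4D/wADAAAAAAD///4H/wAAAAAAAAD///4P/wAAAAAAAAD///8f/wAAAAAAAAD///4f/gAAAAAAAAD//+AP/gAYAAAAAAD//+AD/AA8AAAAAAD//+AB+AA+AAAAAAD///AA8AA/AAAAAAD///gAAAA/AAAAAAD///wAAAA/gAAAAAD///wAAAA/gAAAAAD///wAAAA/gAAAAAD///gAAAA/wAAAAAD///AAAAAfwAAAAAD//+AAAAAHwAAAAAAf/+AAAAABwAAAAAAH/8AAAAAAAAAAAAAA/8AAAAAAAAAAAAAAP8AAAAAAAAAABwAAH4AAAAAAAAAAf4AAAgAAAAAAAAH//4AAAAAAAAAAAAD//4AAAAAAAAAAAAB//4AAAAAAAAAAAAA///8AAAAAAAAAAAAf//8AAAAAAAAAAAAP//8AAAAAAAAAAAAH//8AAAAAAAAAAAAH//8AAAAAAAAAAAAH/+AAAAAAAAAAAAAD/8AAAAAAAAAAAAAD/4AAAAAAAAAAAAAA/wAAAAAAAAAAAAAAfAAAAAAAAAAAAAAAMAAAAAAAAAAAAAAAAAAAAAAAAAAAAAAAAAAAAAAAAAAAAAAAAAAAAAAAAAAAAAAAAAAAAAAAAAAAAAAAAAAAAAAAAAAAAAAAAAAAAAAAAAAAAAAAAAAAAAAAAAAAAAAAAAAAAAAAAAAAAAAAAAAAAAAAAAAAAAAAAAAAAAAAAAAAAAAAAAAAAAAAAAAAAAAAAAAAAAAAAAAAAAAAAAAAAAAAAAAAAAAAAAAAAAAAAAAAAAAAAAAAAAAAAAAAAAAAAAAAAAAAAAAAAAAAAAAAAAAAAAAAAAAAAAAAAAAAAAAAAAAAAAAAAAAAAAAAAAAAAAAAAAAAAAAAAAAAAAAAAAAAAAAAAAAAAAAAAAAAAAAAAAAAAAAAAAAAAAAAAAAAAAAAAAAAAAAAAAAAAAAAAAAAAAAAAAAAAAAAAAAAAAAAAAAAAAAAAAAAAAAAAAAAAAAAAAAAAAAAAAAAAAAAAAAAAAAAAAAAAAAAAAAAAAAAAAAAAAAAAAAAAAAAAAAAAAAAAAAAAAAAAAAAAAAAAAAAAAAAAAAAAAAAAAAAAAAAAAAAAAAAAAAAAAAAAAAAAAAAAAAAAAAAAAAAAAAAAAAAAAAAAAAAAAAAAAAAAAAAAAAAAAAAAAAAAAAAAAAAAAAAAAAAAAAAAAAAAAAAAAAAAAAAAAAAAAAAAAAAAAAAAAAAAAAAAAAAAAAAAAAAAAAAAAAAAAAAAAAAAAAAAAAAAAAAAAAAAAA="/>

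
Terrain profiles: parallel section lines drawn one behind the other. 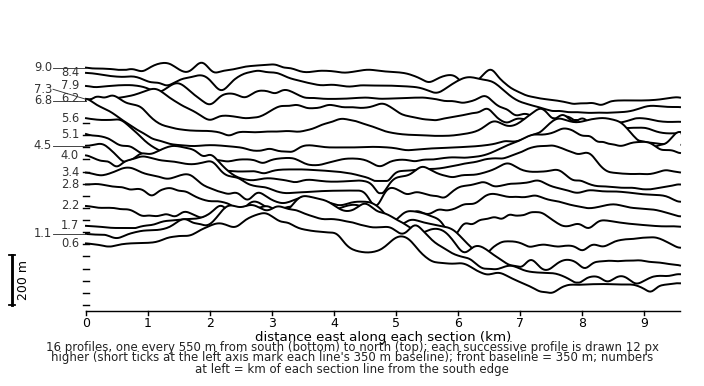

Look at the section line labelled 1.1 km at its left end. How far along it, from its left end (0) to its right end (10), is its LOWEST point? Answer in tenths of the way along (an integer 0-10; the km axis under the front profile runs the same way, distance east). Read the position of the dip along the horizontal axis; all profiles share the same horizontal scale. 9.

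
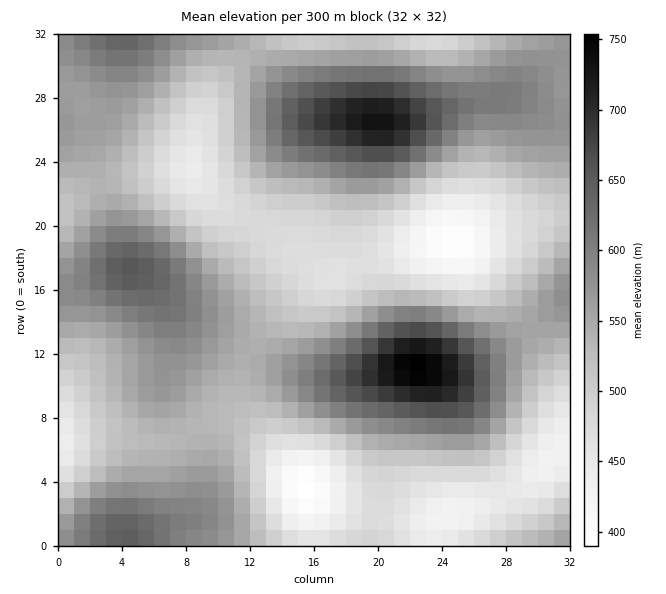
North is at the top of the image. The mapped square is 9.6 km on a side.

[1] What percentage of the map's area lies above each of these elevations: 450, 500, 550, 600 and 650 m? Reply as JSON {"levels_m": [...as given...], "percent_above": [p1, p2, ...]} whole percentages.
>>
{"levels_m": [450, 500, 550, 600, 650], "percent_above": [92, 70, 45, 19, 7]}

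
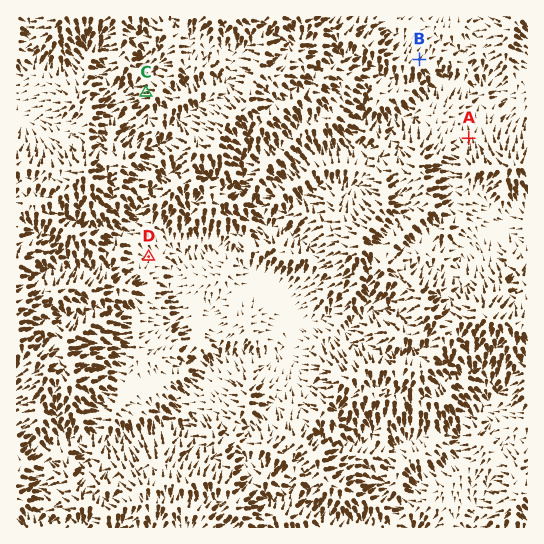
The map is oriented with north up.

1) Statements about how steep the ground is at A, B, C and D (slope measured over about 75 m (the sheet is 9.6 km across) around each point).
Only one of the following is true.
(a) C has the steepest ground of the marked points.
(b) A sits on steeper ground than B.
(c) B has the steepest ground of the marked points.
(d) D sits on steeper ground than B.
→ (a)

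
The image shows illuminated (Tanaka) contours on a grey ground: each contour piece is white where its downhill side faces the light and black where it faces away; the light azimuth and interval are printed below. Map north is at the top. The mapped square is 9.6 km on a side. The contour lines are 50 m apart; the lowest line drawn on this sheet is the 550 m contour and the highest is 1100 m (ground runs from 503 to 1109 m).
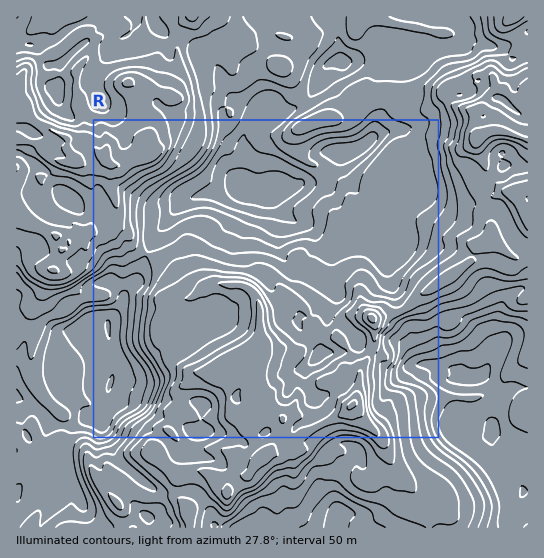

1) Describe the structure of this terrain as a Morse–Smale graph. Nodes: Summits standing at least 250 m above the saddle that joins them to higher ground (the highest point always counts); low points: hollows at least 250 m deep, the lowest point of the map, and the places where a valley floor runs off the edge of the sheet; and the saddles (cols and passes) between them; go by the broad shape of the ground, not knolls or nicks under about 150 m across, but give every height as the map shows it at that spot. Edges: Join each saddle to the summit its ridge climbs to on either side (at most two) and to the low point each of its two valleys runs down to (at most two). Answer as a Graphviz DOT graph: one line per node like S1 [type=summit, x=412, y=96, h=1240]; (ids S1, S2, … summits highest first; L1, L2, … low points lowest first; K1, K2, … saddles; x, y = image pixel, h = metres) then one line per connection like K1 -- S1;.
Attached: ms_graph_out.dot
graph terrain {
  S1 [type=summit, x=351, y=405, h=1109];
  S2 [type=summit, x=106, y=153, h=1068];
  L1 [type=low, x=270, y=194, h=503];
  L2 [type=low, x=478, y=377, h=530];
  K1 [type=saddle, x=407, y=309, h=912];
  K2 [type=saddle, x=147, y=254, h=751];
  K1 -- S1;
  K1 -- L1;
  K1 -- L2;
  K2 -- S1;
  K2 -- S2;
  K2 -- L1;
}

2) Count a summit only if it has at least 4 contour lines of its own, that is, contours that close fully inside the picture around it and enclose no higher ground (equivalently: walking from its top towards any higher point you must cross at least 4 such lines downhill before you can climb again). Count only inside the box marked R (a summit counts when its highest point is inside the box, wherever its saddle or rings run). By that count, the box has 1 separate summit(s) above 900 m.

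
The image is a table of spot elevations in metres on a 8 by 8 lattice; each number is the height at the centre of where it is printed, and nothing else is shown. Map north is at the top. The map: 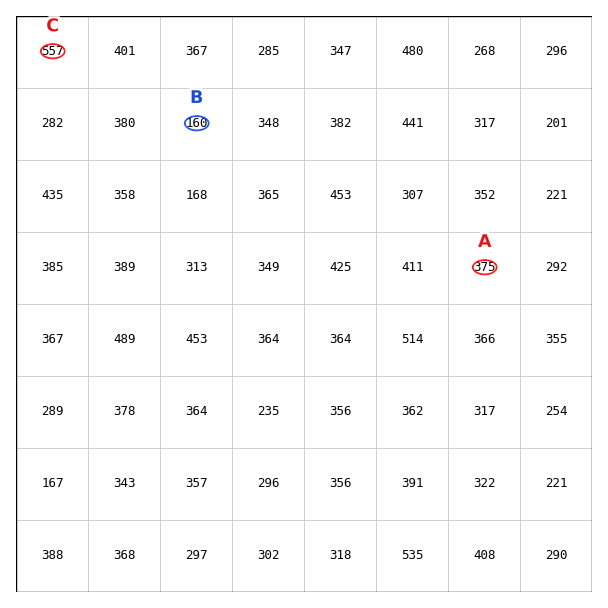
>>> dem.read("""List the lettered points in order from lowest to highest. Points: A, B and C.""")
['B', 'A', 'C']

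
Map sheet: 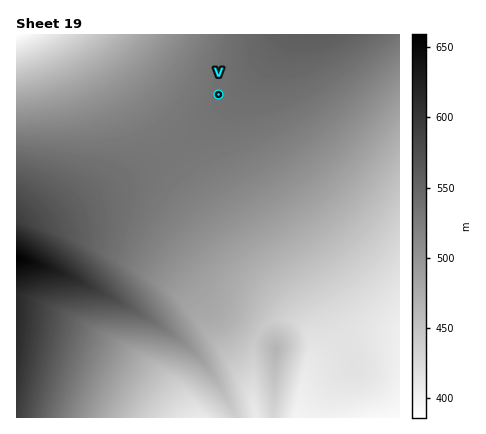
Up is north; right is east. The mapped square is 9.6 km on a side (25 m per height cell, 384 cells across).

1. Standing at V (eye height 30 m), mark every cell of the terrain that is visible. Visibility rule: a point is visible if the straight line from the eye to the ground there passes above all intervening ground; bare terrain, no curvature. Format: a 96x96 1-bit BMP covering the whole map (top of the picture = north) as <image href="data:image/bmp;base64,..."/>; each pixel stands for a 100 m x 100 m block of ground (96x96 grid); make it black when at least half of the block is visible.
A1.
<image width="96" height="96" href="data:image/bmp;base64,Qk2+BAAAAAAAAD4AAAAoAAAAYAAAAGAAAAABAAEAAAAAAIAEAAATCwAAEwsAAAIAAAAAAAAA////AAAAAAAAAAAAAAABxwAcAAMAAAAAAAABhwAeAAMAAAAAAAADh4AfAAMAAAAAAAAHB4A/gAMAAAAAAAAHB4A/4AMAAAAAAAAOB4A/8AcAAAAAAAAOB4A/+AcAAAAAAAAcB4A//w8AAAAAAAAcD4A///8AAAAAAAA4D4A///8AAAAAAAB4D4A///8AAAAAAABwD4A///8AAAAAAADwD4A///8AAAAAAAHwD4A///8AAAAAAAPgD4Af//8AAAAAAAPgD4AP//8AAAAAAA/AD4AP//8AAAAAAB+AD+AH//8AAAAAAD+AD/wD//8AAAAAAH8AD/4B//8AAAAAAf8AD/4A//8AAAAAA/4AB/wAP/8AAAAAB/4AA/gAD/8AAAAAH/wAAeAAAf8AAAAAf///gAAAAAAAAAAA////4AAAAAAAAAAD////+AAAAAAAAAAP/////AAAAAAAAAA//////AAAAAAAAAB/////+AAAAAAAAAH/////+AAAAAAAAAf/////+AAAAAAAAB//////8AAAAAAAAH//////8AAAAAAAAf//////4AAAAAAAD///////wAAAAAAAP///////gAAAAAAA////////AAAAAAAH////////AAAAAAB////////+AAAAAAD////////8AAAAAAD////////8AAAAAAD////////4AAAAAAD////////4AAAAAAD////////4AAAAAAD////////4AAAAAAD////////8AAAAAAD////////8AAAAAAD////////+AAAAAAD/////////AAAAAAD/////////wAAAAAD/////////4AAAAAD/////////8AAAAAD//////////AAAAAD//////////gAAAAD//////////wAAAAD//////////4AAAAD//////////8AAAAD//////////+AAAAD///////////AAAAD///////////gAAAD///////////gAAAD///////////wAAAD///////////4AAAD///////////4AAAD///////////8AAAD///////////8AAAD///////////+AAAD///////////+AAAD///////////+AAAD////////////AAAD////////////AAAD////////////gAAD////////////gAAD////////////wAAD////////////wAAD////////////wAAD////////////4AAD////////////4AAD////////////8AAD////////////8AAD////////////+AAD////////////+AAD/////////////AAD/////////////AAD/////////////gAD/////////////gACAAAf/////////wAAAAAB/////////4AAAAAAP////////4AAAAAAD////////8AAAAAAA////////+AAAAAAAf////////AAAAAAAH////////AAAAAAAD////////gAAAAAAB////////wA="/>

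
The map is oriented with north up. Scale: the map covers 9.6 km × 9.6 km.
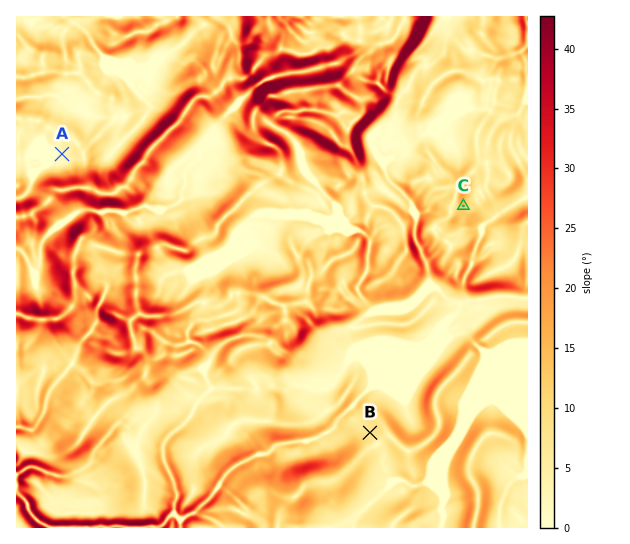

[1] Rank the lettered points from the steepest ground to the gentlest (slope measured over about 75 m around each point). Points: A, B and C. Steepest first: C B A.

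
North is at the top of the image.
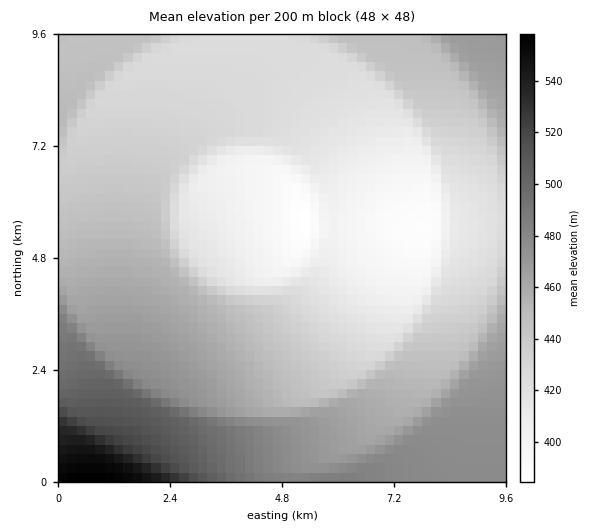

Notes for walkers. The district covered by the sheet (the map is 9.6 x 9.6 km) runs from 385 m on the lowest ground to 560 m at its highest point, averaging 445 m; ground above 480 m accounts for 10.2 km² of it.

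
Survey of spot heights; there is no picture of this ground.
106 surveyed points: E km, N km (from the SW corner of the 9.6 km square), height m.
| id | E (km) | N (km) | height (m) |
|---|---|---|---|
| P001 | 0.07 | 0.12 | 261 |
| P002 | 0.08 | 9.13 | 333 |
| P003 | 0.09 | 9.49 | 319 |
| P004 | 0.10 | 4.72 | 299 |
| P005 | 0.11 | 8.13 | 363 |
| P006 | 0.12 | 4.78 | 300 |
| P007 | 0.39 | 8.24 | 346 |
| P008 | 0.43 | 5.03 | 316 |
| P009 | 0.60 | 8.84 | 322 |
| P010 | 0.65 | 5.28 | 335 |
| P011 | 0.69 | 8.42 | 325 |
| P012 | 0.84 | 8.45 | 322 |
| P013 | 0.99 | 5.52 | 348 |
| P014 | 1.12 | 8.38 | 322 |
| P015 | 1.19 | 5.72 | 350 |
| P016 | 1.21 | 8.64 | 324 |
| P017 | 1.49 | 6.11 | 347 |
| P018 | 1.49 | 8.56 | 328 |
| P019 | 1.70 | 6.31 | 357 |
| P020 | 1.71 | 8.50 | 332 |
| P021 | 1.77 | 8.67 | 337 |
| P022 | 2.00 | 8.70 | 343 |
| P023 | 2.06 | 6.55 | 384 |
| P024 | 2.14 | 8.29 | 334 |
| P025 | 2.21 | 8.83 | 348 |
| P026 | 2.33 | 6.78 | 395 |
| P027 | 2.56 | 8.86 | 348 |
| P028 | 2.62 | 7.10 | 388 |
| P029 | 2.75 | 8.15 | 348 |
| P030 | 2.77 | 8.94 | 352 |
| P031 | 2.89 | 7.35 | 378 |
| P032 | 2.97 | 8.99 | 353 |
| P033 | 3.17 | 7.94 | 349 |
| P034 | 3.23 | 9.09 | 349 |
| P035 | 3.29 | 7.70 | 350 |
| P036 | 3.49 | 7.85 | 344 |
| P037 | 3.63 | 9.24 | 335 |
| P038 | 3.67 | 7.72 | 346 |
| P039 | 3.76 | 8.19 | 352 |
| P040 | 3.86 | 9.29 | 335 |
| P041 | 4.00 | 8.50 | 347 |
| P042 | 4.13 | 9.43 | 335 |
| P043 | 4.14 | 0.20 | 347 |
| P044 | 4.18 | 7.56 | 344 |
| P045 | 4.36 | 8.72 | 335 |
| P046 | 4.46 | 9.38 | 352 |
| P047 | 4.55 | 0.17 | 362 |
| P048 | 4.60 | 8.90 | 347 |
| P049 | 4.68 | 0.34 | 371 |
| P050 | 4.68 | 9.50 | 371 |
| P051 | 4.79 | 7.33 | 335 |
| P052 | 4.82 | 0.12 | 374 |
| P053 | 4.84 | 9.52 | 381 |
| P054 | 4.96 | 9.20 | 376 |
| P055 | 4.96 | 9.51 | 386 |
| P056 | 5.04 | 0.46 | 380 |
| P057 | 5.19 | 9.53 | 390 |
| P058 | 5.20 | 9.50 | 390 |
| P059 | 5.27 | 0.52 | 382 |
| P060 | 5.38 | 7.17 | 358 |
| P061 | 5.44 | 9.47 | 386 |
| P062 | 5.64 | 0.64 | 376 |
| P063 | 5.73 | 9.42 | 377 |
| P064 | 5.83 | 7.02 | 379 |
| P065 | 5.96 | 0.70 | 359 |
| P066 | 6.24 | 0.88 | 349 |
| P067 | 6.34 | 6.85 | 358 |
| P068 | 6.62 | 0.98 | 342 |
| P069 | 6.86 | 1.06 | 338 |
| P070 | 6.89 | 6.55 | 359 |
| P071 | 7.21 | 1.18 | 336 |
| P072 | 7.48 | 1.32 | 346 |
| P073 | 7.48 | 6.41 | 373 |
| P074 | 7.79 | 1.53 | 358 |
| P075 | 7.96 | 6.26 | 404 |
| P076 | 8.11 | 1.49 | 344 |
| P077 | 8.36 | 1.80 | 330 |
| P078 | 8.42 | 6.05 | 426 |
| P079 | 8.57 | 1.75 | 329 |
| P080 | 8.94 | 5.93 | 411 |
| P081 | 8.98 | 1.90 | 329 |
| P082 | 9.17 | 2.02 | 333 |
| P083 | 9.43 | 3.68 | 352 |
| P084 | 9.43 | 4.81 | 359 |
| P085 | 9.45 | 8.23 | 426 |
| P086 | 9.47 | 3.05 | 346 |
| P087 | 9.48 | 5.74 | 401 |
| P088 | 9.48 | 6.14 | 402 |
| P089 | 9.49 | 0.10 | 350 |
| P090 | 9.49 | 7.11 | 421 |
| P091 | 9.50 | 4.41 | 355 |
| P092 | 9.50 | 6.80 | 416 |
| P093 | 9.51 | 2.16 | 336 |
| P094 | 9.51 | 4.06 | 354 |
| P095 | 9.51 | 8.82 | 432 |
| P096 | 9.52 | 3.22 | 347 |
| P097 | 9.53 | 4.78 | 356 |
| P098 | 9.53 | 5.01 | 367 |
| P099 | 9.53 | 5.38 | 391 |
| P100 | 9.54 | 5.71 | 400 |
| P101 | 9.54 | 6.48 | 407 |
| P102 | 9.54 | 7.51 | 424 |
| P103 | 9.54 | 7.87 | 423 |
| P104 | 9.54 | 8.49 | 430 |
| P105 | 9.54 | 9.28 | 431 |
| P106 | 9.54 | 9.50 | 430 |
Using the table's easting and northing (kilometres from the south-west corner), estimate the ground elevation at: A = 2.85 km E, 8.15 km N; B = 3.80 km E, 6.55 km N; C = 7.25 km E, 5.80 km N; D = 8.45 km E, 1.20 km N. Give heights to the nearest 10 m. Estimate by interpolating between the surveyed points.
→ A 350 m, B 360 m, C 350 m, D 330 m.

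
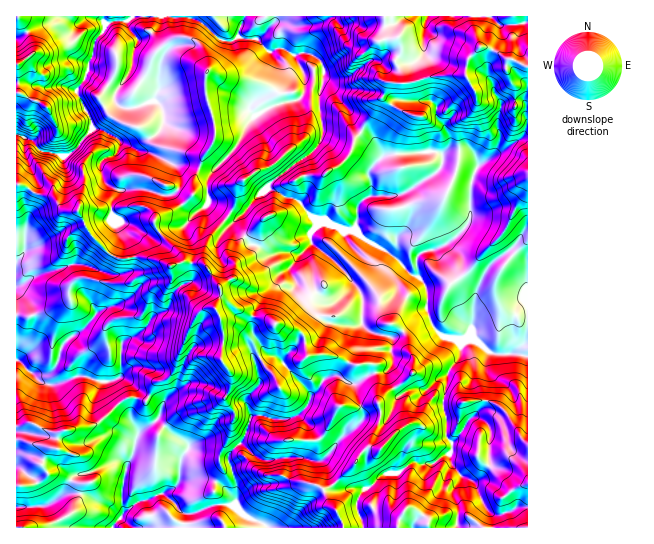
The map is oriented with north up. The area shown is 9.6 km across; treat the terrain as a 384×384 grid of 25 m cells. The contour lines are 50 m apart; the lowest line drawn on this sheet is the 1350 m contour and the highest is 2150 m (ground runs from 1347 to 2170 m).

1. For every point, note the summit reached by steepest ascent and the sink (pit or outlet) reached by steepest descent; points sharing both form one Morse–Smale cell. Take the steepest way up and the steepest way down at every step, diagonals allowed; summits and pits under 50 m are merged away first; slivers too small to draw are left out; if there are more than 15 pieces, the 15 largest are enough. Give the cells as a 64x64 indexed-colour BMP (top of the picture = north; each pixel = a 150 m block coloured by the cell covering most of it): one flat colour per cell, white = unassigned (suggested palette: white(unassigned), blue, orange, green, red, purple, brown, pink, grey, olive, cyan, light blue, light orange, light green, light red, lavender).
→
<image width="64" height="64" href="data:image/bmp;base64,Qk12CAAAAAAAAHYAAAAoAAAAQAAAAEAAAAABAAQAAAAAAAAIAAATCwAAEwsAABAAAAAAAAAA////ALR3HwAOf/8ALKAsACgn1gC9Z5QAS1aMAMJ34wB/f38AIr28AM++FwDox64AeLv/AIrfmACWmP8A1bDFAAAAAAAAAHd3d3d3d3d3d3AAAAAAAAVVVVVVVVAAAAAAAAAAAAAAB3d3d3d3d3dwAAAAAAAABVVVVVVVUAAAAAAAAAAAAAB3d3d3d3d3dwAAAAAAAAAFVVVVVVVQAA3d0AAAAAAAd3d3d3d3d3dwAAAAAAAAAAVVVVVVVVAA3d3dAAAAAHd3d3d3d3d3d4AAAAAAAAAABVVVVVVVUADd3d3/AAAAd3d3d3d3d3d4gAAAAAAAAMzMxVVVVVVQDd3d3f//AAd3d3d3d3eIiIiAAAAAAAAADMzMVVVVVVVV3d3d//8AAAAHd3d3d3iIiIAAAAAAAAAAzMzMxVVVVVVd3d3/8AAAAAAAd3d3eIiIgAAAAAAAAAAMzMzMzMVVVV3d3f//AAAAAAAHd3d4iIiAAAAAAAAAAAzMzMzMzFVVXd3d///wAAAAAAd3d3iIiI4AAAAAAAAAAAzMzMzMVVVd3d3///AAAAAAB3d3iIiIjuAAAAAAAAAADMzMzMxVVV3d3f////8AAAAHd3iIiIiO4AAAAAAAAAAMzMzMzFVVXd3d///////wAHd3iIiIiI7gAAAAAAAAAAzMzMzMVVXd3d3///////8Ad3eIiIiIju7u7u4AAAAAAMzMzMxVVd3d3f////////d3d4iIiIiO7u7u7gAAAAwMzMzMxVVVXd3d////////AAA4iIiIiO7u7u7u4AAADMzMzMzMVVVd3d3///////AAAziIiIiIju7u7u7uAADMzMVVVcxVVV3d3f/zMz//MwAzM4iIiIiO7u7u7u4AAizMxVVVXFVVXd3d/zMzMzMzMzMzM4iIiI7u7iLu7u7uIiJVVVVVVVVd3d3zMzMzMzMzMzMziIiI7u7iIi7u7u4iIiVVVVVVVV3d3TMzMzMzMzMzMzOIiIju7iIAIi7uIiIiJVVVVVVVXd3dMzMzMzMzMzMzMziIiO7uIAACIiIiIiIlVVVVVVVREREzMzMzMzMzMzMzOIiI7uIAAAACIiIiIiVVVVVRURERETMzMzMzMzMzMzMziIju4gAAAAAiIiIiIlVVURERERERMzMzMzMzMzMzMzOIiOIgAAAAAAIiIiIiJVUREREREREzMzMzMzMzMzMzMziCIiIAAAAAIiIiIiIiJRERERERETMzMzMzMzMzMzMzMzIiIgAAAAAiIiIiIiIhERERERERMzMzMzMzMzMzMzMzMiIiIAAAAAIiIiIiIiEREREREREzMzMzMzMzMzMzMzMzIiIgAAACIiIiIiIiIRERuxEREQMzMzMzMzMzMzMzMzIiIiIAAAIiIiIiIiIhERu7ERERADMzMzMzMzMzMzMzMiIiIiAAAiIiIiIiIhERG7sREREAAAAzMwMzMzMzMzMiIiIiIgACIiIiIiIhERG7u7ERGwAAAAAAADMzMiIiIiIiIiIiIAIiIiIiIhERG7u7uxG7AAAAAAAAIiIiIiIiIiIiIAAAIiIiIiIREREbu7u7u7sAAAAAAAACIiIiIiIiIiAAAAACIiIiIRERERG7u7u7uwAAAAAAAAIiIiIiIiIiIAAAAAIiIiERERERERu7u7u7AAAAAAAAAiIiIiIiIiAAAAAAAiIREREREREREbu7u7sAAAAAAAAiIiIiIiIiIAAAAAAAERERERERERERG7u7uwAAAAAAACIiIiIiYiKqoAAAABEREREREREREREbu7u7AAAAAAAAIiIiIiZmqqqgAAAAERERERERERERERu7u7sAAAAAAAAiIiIiZmaqqqoAABERERERERERERERG7u7uwAAAAAAAGZmZmZmZqqqqqAREREREREREREREREbu7u7AAAAAAAGZmZmZmZmqqqqqhERERERERERERERERu7u7sAAAAAAAZmZmZmZmaqqqqqqhERERERERERERERG7u7uwAAAAAABmZmZmZEREqqqqqqoRERERERERERERERu7u7AAAAAAAAZmZkRERERKqqqqqqERERERERERERERERu7sACZmZAAAGZERERERESqqqqqqhEREREREREREREREbuwCZmZkAAAZmREREREREqqqqqqoREREREREREREREREbmZmZmZAGZmZmRERERERKqqqqqhERERERERERERERERGZmZmZlmZmZmZEREREREqqqqqqEREREREREREREREREZmZmZmWZmZmZkRERERERKqqqqoRERERERERERERERERmZmZmZZmZmZmRERERERERKqqqhERERERERERERERERGZmZmZZmZmZmREREREREREERqqEREREREREREREREREZmZmZlmZmZmZEREREREREQREaoRERERERERERERERERmZmZmWZmZmREREREREREREERqhERERERERERERERERGZmZmZlmZmRERERERERERERBGqEREREREAAAEREREREZmZmZmWZmZEREREREREREREEaoREREREQAAAAARERERmZmZmZZmZmREREREREREREEaqhERERERAAAAAAERERGZmZmZmWZmZEREREREREREEREREREREREAAAAAAREREZmZmZmZZmZkREREREREREEREREREREREQAAAAAAERERCZmZmZlmZmZEREREQAAREREREREREREQAAAAAAEREREACZmZmZZmZmREREQAABEREREREREREQAAAAAAAREREQAACZAJmZlmZkREAAAAERERERERERERAAAAAAABERER"/>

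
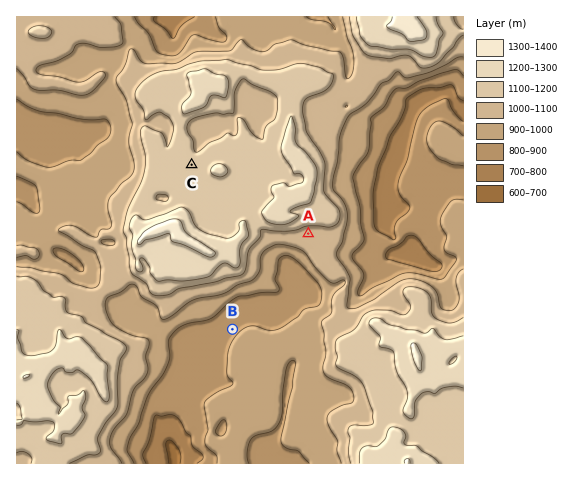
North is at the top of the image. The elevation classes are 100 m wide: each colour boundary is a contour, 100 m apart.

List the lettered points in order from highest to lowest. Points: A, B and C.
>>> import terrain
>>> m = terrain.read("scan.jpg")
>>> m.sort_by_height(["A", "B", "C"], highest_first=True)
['C', 'A', 'B']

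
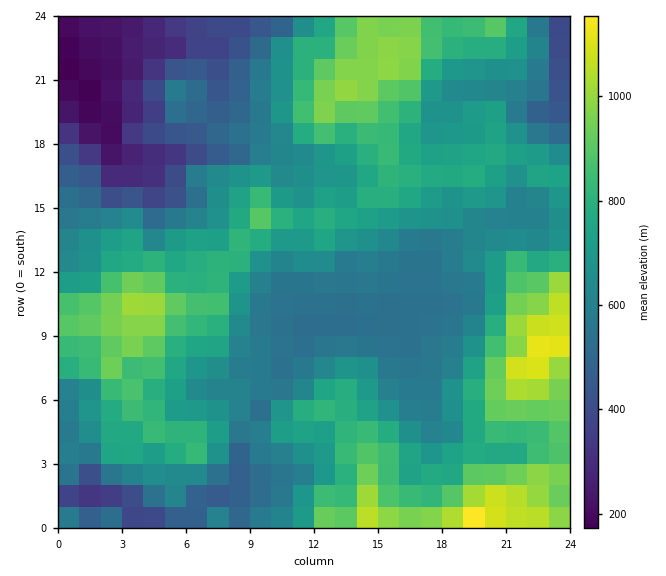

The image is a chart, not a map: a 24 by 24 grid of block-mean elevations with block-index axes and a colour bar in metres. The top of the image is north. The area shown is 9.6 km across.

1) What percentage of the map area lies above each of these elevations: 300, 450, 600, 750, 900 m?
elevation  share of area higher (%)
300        95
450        87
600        64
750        36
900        14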